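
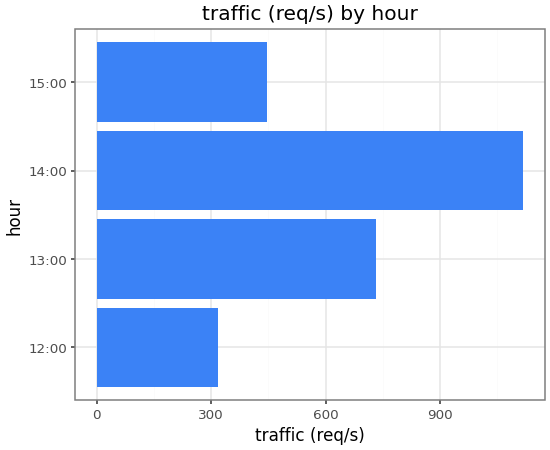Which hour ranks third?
Top 4: 14:00 ≈ 1100, 13:00 ≈ 700, 15:00 ≈ 400, 12:00 ≈ 300.

15:00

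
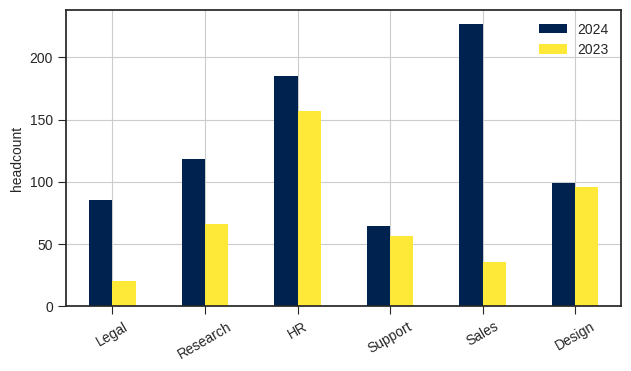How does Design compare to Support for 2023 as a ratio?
≈ 1.67×

Design ≈ 100, Support ≈ 60; 100/60 ≈ 1.67.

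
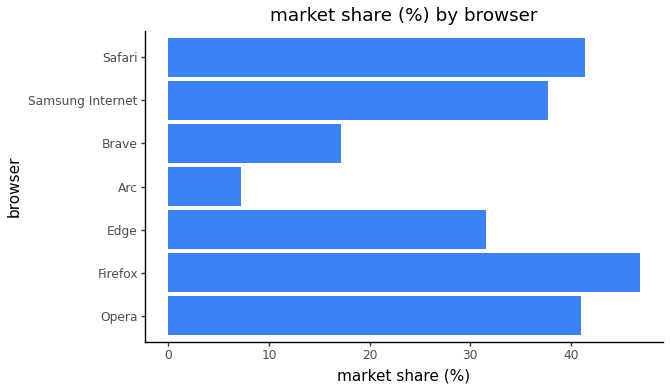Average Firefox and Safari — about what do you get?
≈ 42

(45 + 40) / 2 ≈ 42.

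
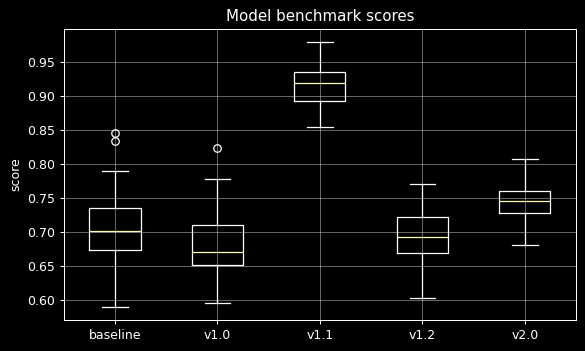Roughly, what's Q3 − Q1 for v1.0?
≈ 0.06

Q3 ≈ 0.72, Q1 ≈ 0.66; IQR ≈ 0.06.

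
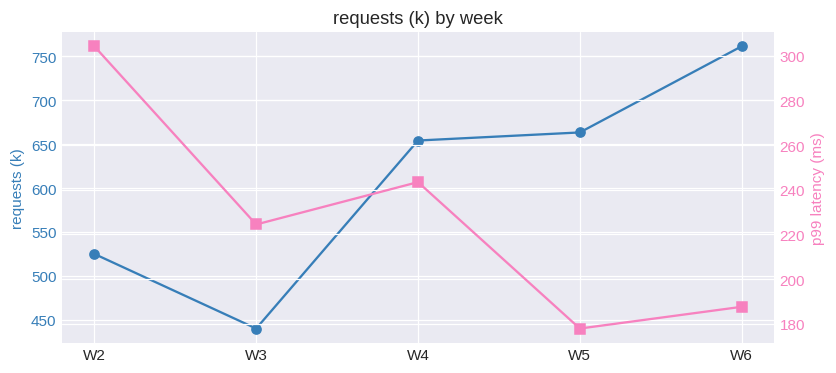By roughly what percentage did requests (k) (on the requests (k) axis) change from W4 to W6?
W4 ≈ 650, W6 ≈ 750; (750 − 650) / 650 ≈ +15.4%.

≈ +15.4%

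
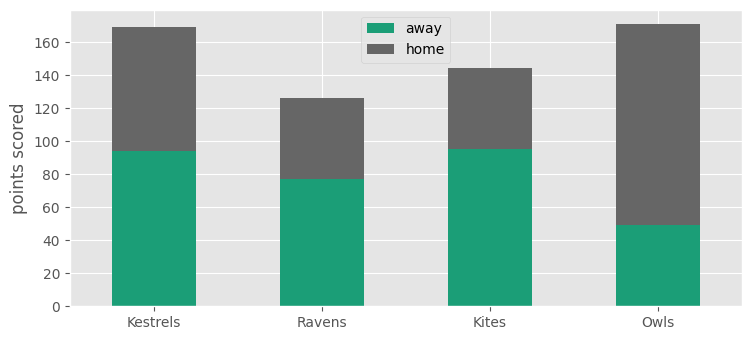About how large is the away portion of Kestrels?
away top ≈ 100, bottom ≈ 0; segment ≈ 100.

≈ 100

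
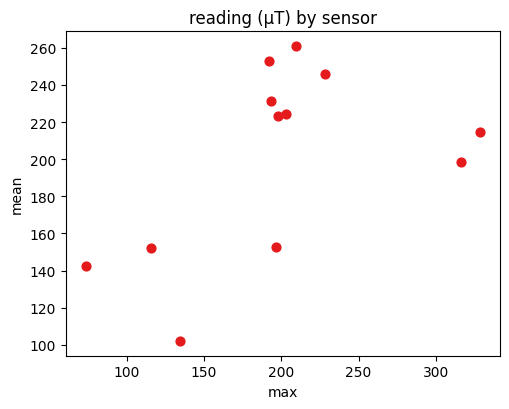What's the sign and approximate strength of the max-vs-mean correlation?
Points are positively correlated; moderate (|r| ≈ 0.5).

positive, moderate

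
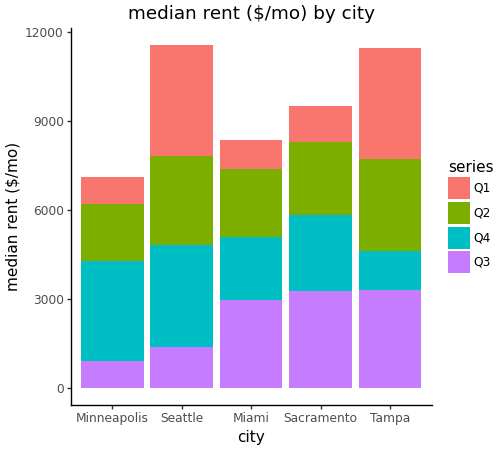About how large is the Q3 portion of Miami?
Q3 top ≈ 3000, bottom ≈ 0; segment ≈ 3000.

≈ 3000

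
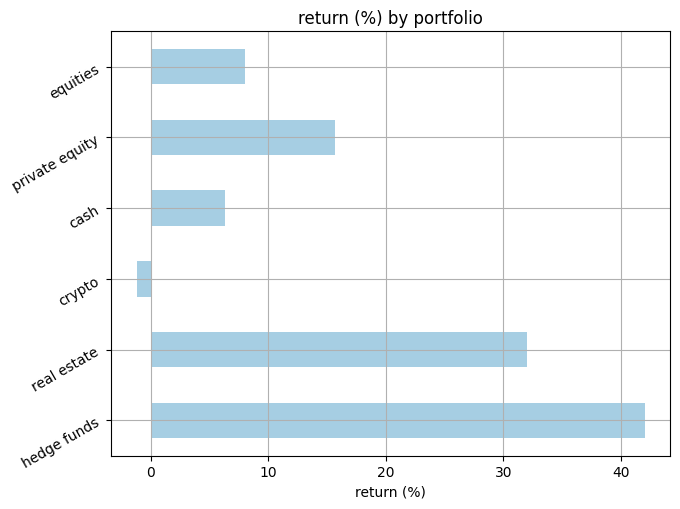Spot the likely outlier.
hedge funds

hedge funds ≈ 40; the rest sit between ≈ 0 and ≈ 30.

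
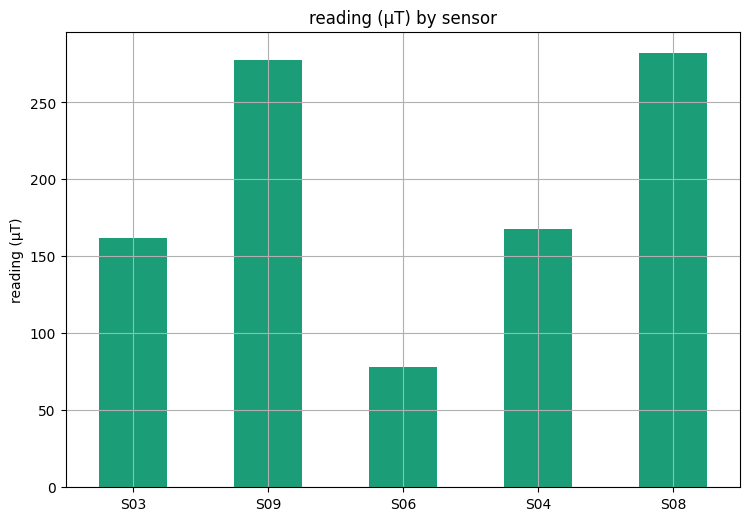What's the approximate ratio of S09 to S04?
S09 ≈ 275, S04 ≈ 175; 275/175 ≈ 1.57.

≈ 1.57×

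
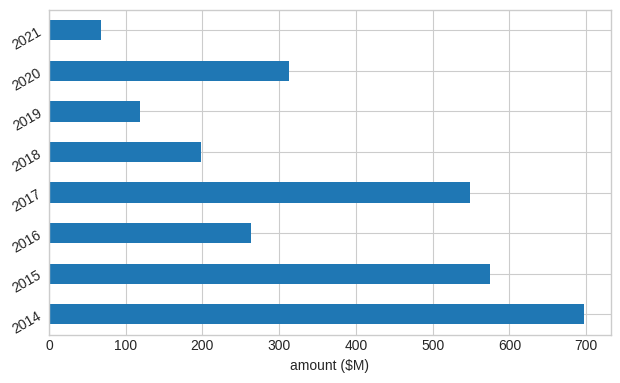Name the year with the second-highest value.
2015

Top 3: 2014 ≈ 700, 2015 ≈ 600, 2017 ≈ 500.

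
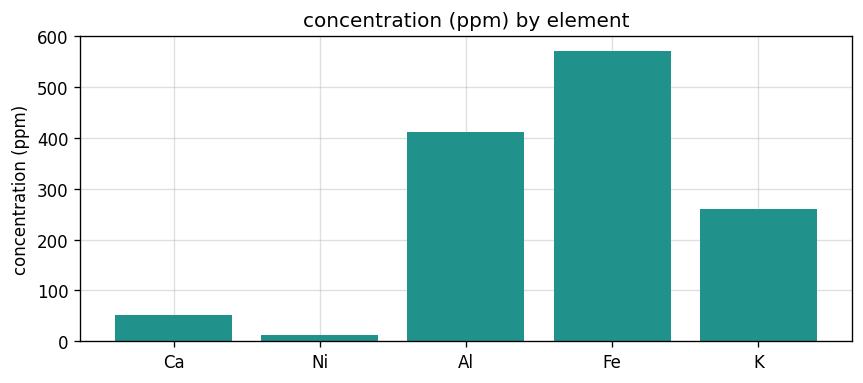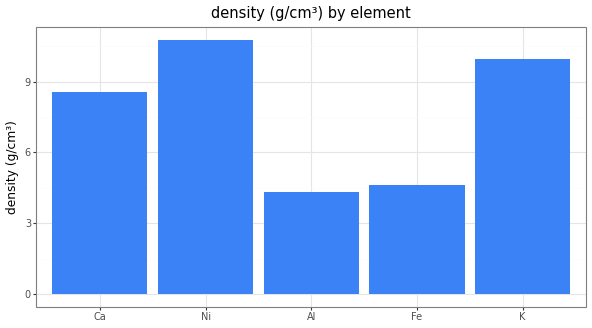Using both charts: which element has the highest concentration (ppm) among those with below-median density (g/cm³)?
Chart 2 median density (g/cm³) ≈ 9; below-median elements: Al, Fe. Among those, Fe has the highest concentration (ppm) (≈ 600).

Fe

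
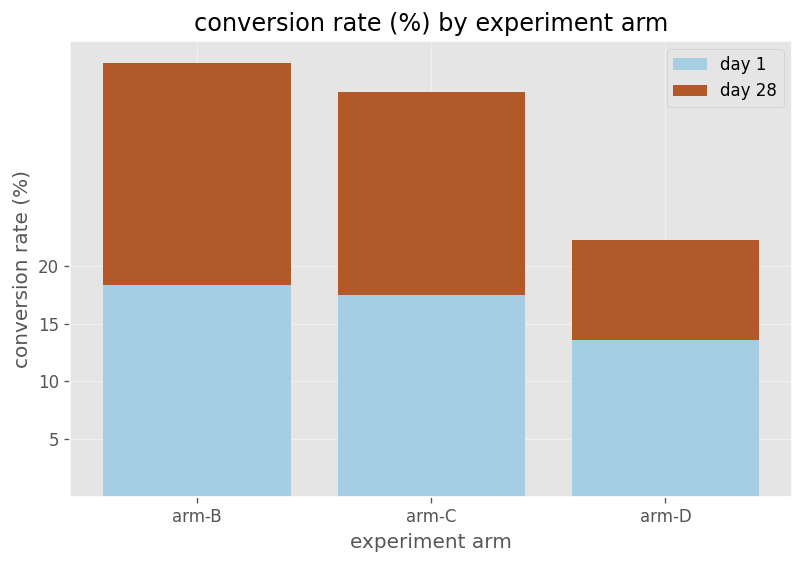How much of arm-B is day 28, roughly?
day 28 top ≈ 40, bottom ≈ 20; segment ≈ 20.

≈ 20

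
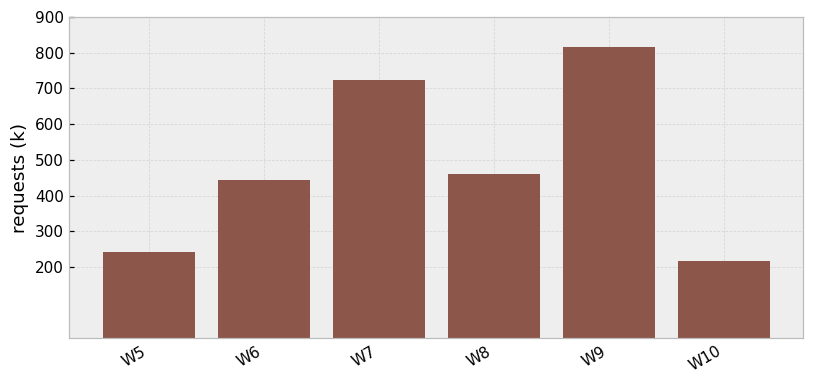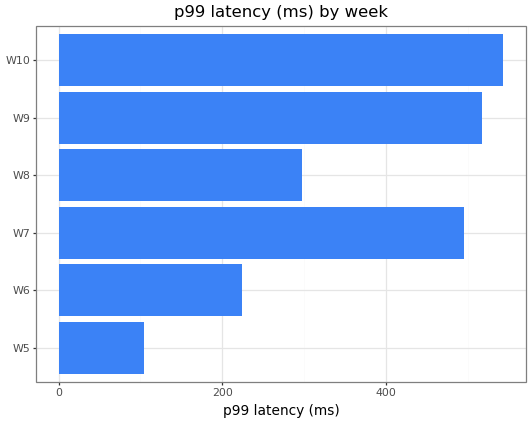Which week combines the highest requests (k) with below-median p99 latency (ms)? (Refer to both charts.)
Chart 2 median p99 latency (ms) ≈ 400; below-median weeks: W5, W6, W8. Among those, W8 has the highest requests (k) (≈ 500).

W8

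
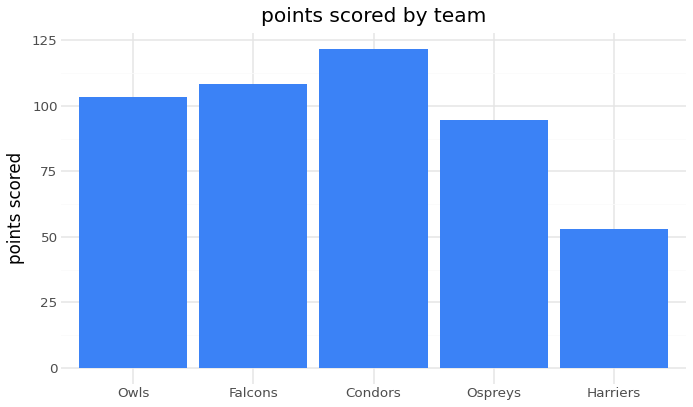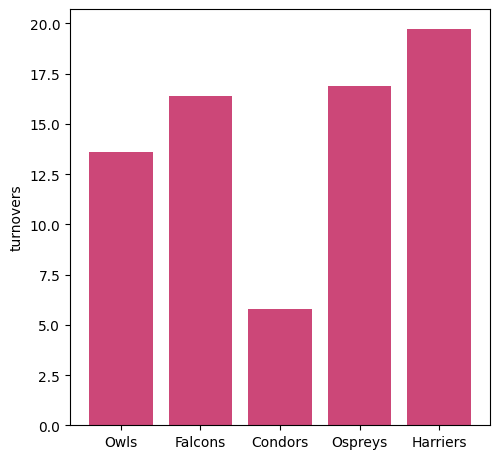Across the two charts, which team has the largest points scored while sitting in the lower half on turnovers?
Condors

Chart 2 median turnovers ≈ 16; below-median teams: Owls, Condors. Among those, Condors has the highest points scored (≈ 120).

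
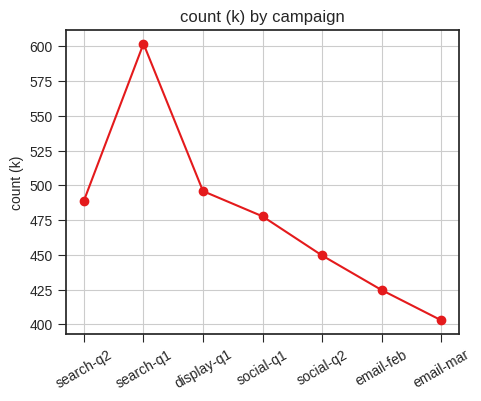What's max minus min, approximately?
≈ 200

Max search-q1 ≈ 600, min email-mar ≈ 400; range ≈ 200.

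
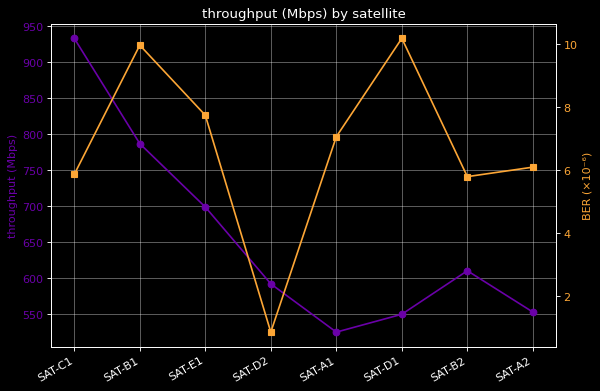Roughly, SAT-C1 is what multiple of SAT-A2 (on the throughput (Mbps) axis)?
SAT-C1 ≈ 950, SAT-A2 ≈ 550; 950/550 ≈ 1.73.

≈ 1.73×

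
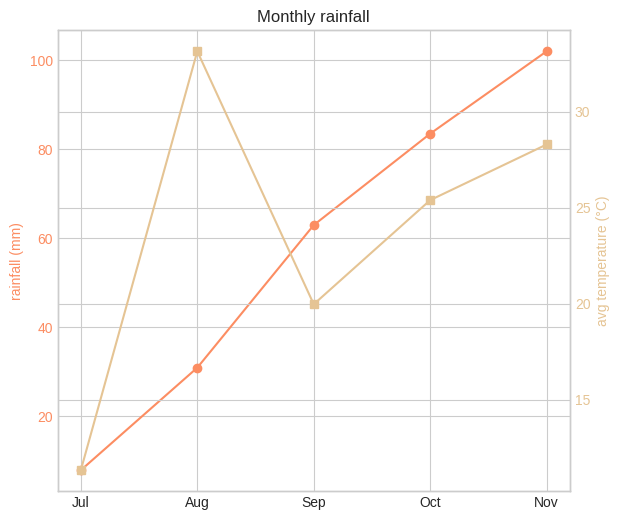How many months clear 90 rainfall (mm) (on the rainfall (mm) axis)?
1

Above 90: Nov.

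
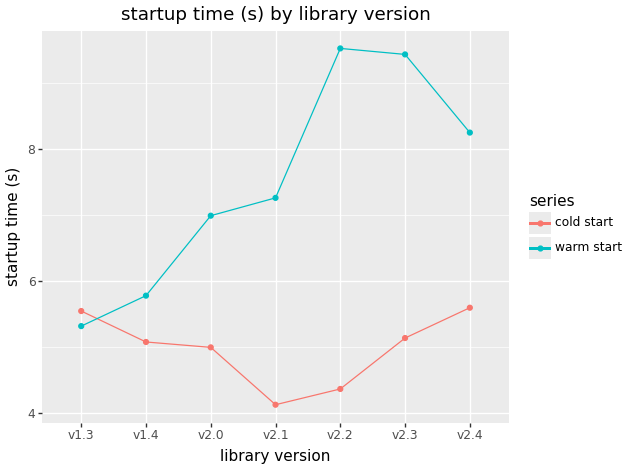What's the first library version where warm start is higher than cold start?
v1.4

v1.3: warm start ≈ 5.5 vs cold start ≈ 5.5 (not yet); v1.4: warm start ≈ 6.0 vs cold start ≈ 5.0 (first crossover).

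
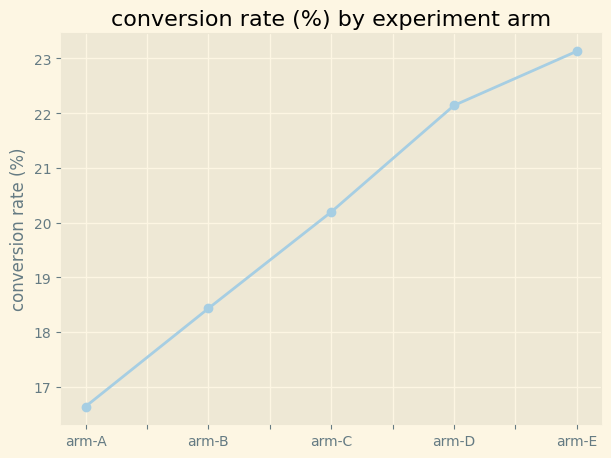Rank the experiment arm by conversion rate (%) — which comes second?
arm-D

Top 3: arm-E ≈ 23, arm-D ≈ 22, arm-C ≈ 20.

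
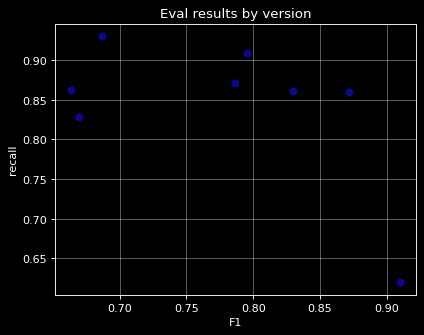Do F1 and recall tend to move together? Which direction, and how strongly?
Points are negatively correlated; moderate (|r| ≈ 0.5).

negative, moderate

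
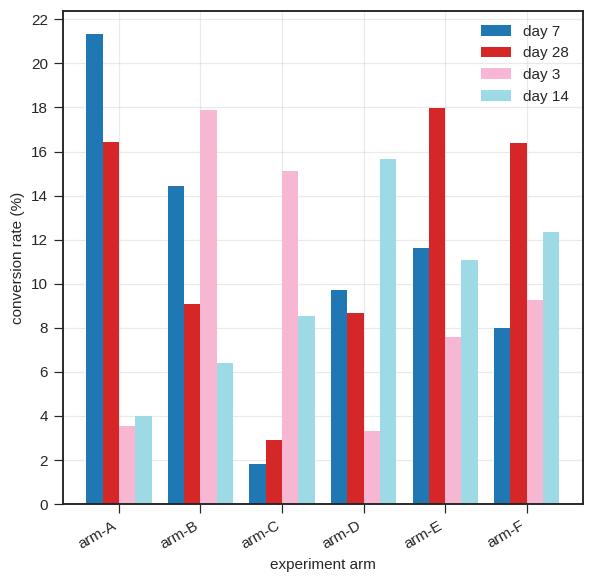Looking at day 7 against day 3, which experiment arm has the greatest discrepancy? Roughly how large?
arm-A: day 7 ≈ 22, day 3 ≈ 4 → gap ≈ 18. Next-largest (arm-C) is only ≈ 14.

arm-A, ≈ 18 %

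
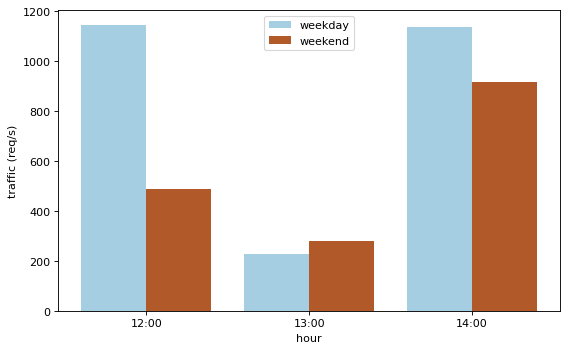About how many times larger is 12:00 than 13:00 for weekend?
12:00 ≈ 500, 13:00 ≈ 300; 500/300 ≈ 1.67.

≈ 1.67×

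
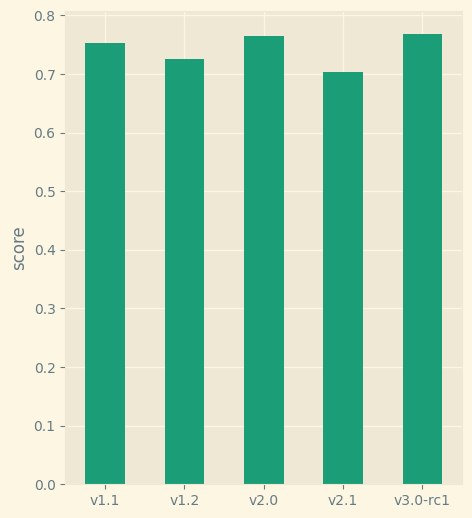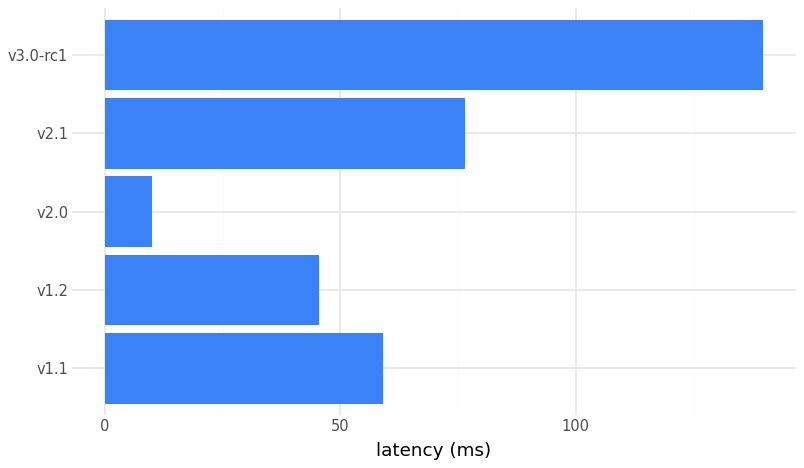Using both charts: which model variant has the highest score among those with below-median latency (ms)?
v2.0

Chart 2 median latency (ms) ≈ 60; below-median model variants: v1.2, v2.0. Among those, v2.0 has the highest score (≈ 0.8).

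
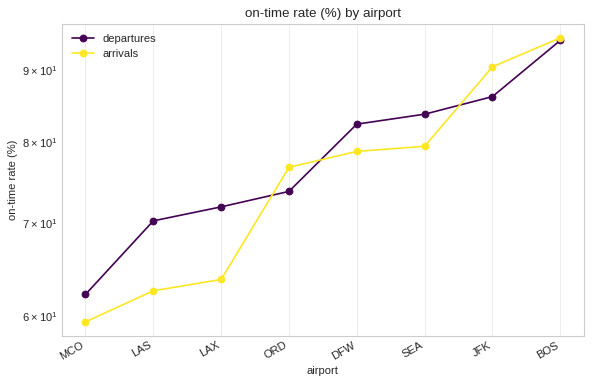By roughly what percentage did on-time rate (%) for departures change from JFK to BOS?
≈ +11.8%

JFK ≈ 85, BOS ≈ 95; (95 − 85) / 85 ≈ +11.8%.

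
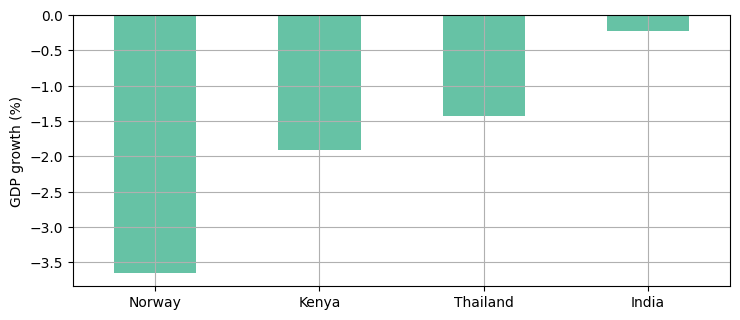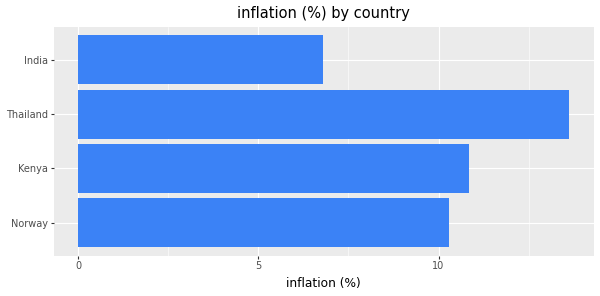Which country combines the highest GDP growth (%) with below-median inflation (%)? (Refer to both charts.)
India

Chart 2 median inflation (%) ≈ 10; below-median countries: Norway, India. Among those, India has the highest GDP growth (%) (≈ 0).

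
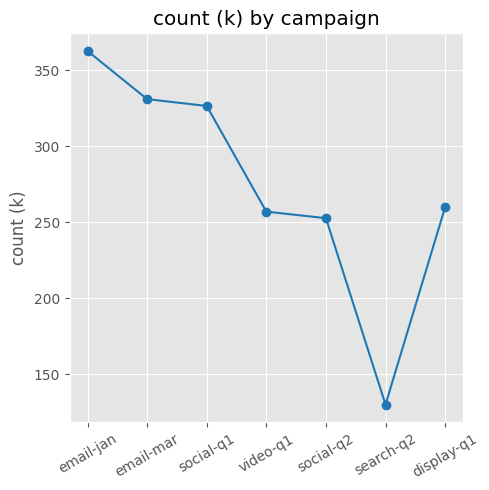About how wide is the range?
Max email-jan ≈ 360, min search-q2 ≈ 140; range ≈ 220.

≈ 220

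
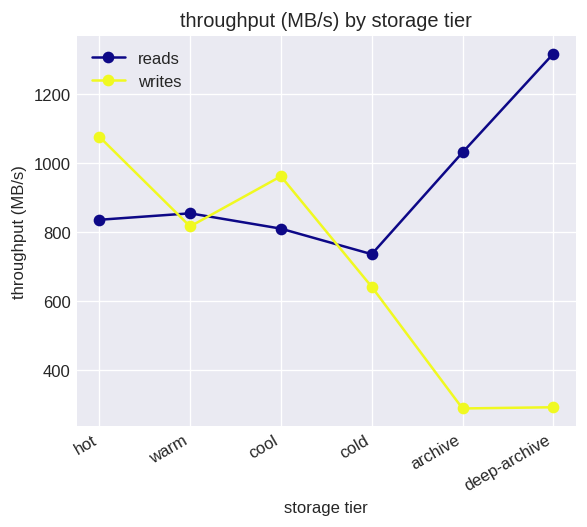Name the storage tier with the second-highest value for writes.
Top 3 for writes: hot ≈ 1100, cool ≈ 1000, warm ≈ 800.

cool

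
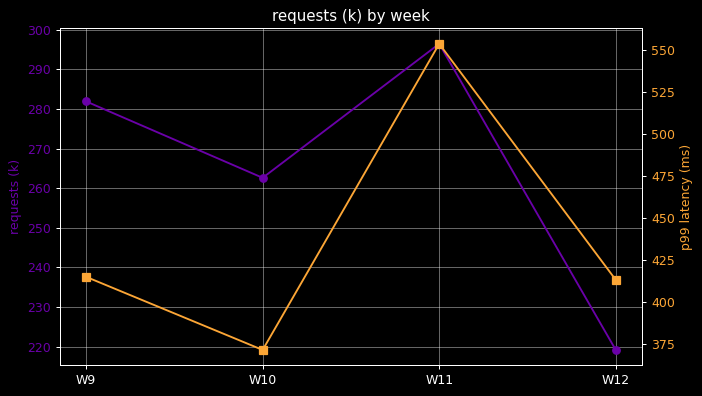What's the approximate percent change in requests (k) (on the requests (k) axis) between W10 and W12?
W10 ≈ 260, W12 ≈ 220; (220 − 260) / 260 ≈ -15.4%.

≈ -15.4%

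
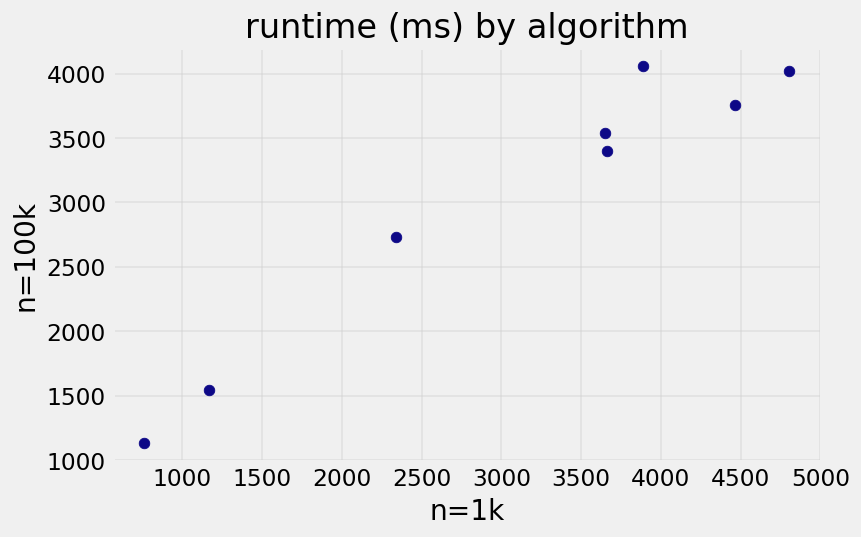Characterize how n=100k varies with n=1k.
Points are positively correlated; strong (|r| ≈ 1.0).

positive, strong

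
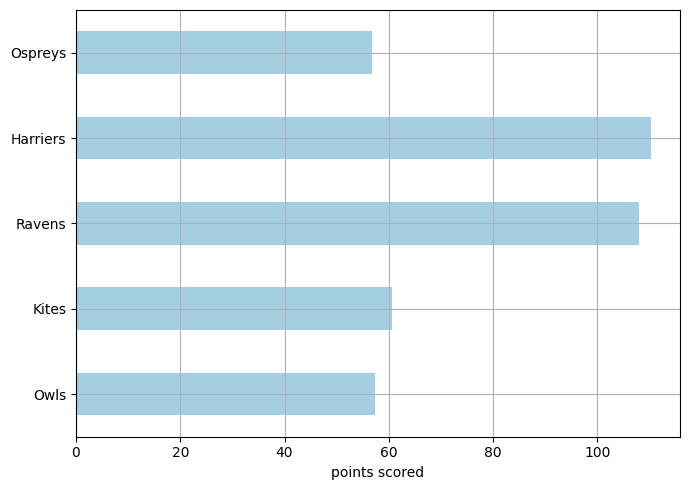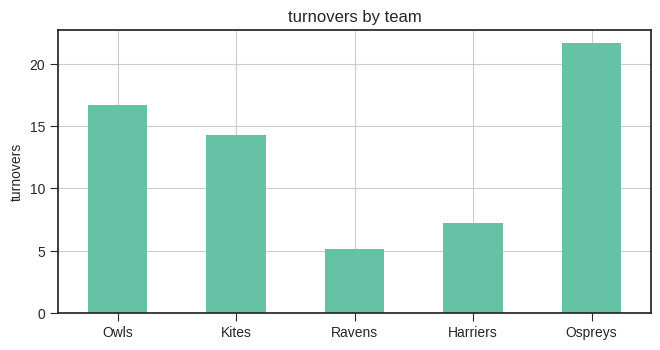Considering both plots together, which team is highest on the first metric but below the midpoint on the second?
Harriers

Chart 2 median turnovers ≈ 14; below-median teams: Ravens, Harriers. Among those, Harriers has the highest points scored (≈ 120).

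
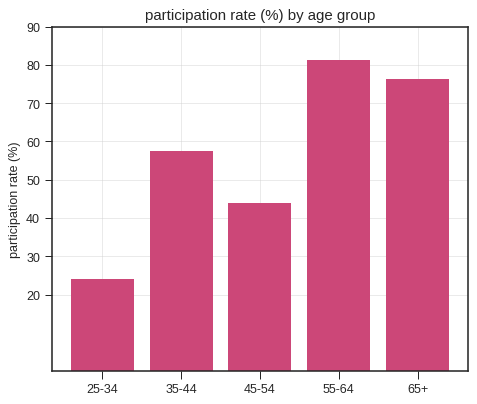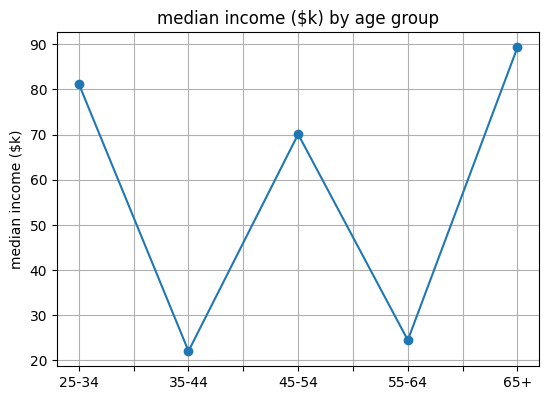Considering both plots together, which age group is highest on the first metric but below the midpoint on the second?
Chart 2 median median income ($k) ≈ 70; below-median age groups: 35-44, 55-64. Among those, 55-64 has the highest participation rate (%) (≈ 80).

55-64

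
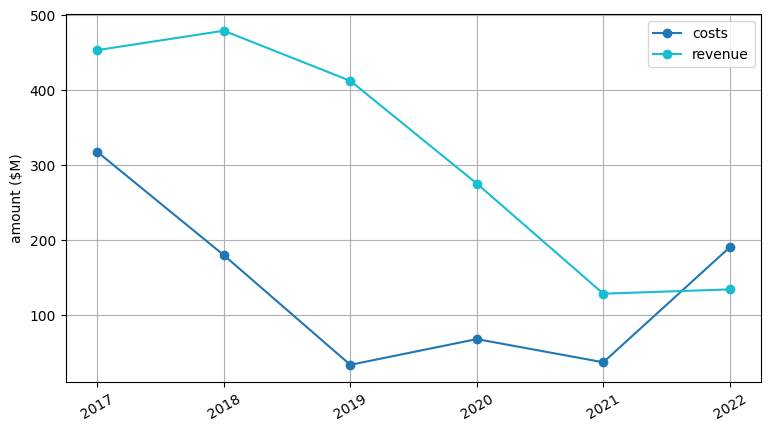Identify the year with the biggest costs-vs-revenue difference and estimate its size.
2019, ≈ 350 $M

2019: costs ≈ 50, revenue ≈ 400 → gap ≈ 350. Next-largest (2018) is only ≈ 300.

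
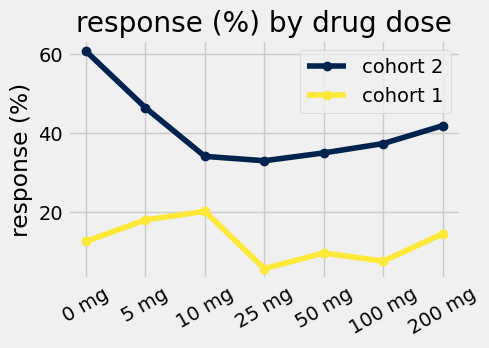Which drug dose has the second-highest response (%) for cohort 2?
Top 3 for cohort 2: 0 mg ≈ 60, 5 mg ≈ 45, 200 mg ≈ 40.

5 mg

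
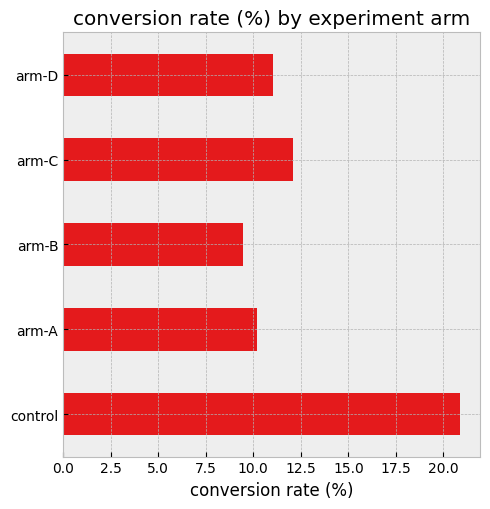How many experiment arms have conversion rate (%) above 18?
1

Above 18: control.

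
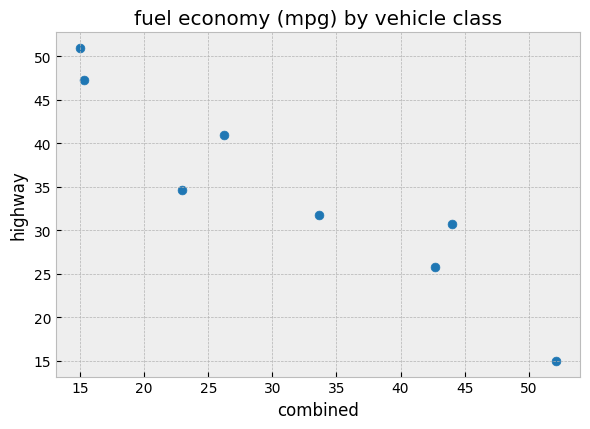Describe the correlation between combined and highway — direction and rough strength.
Points are negatively correlated; strong (|r| ≈ 0.9).

negative, strong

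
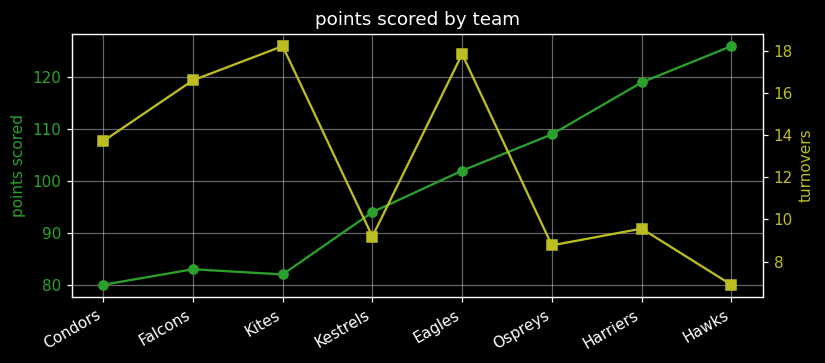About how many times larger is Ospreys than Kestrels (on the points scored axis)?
≈ 1.16×

Ospreys ≈ 110, Kestrels ≈ 95; 110/95 ≈ 1.16.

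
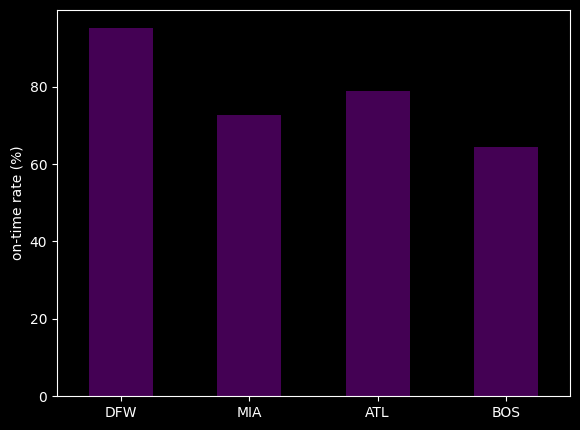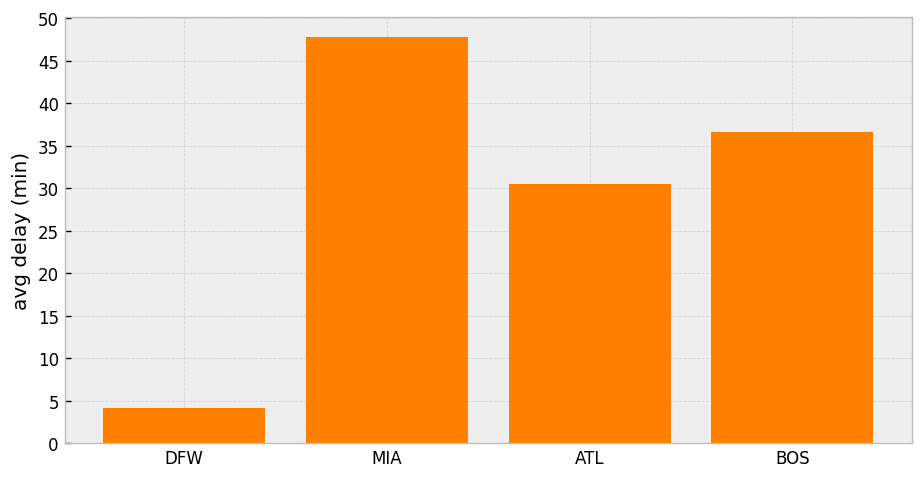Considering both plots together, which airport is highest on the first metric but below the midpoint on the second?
Chart 2 median avg delay (min) ≈ 35; below-median airports: DFW, ATL. Among those, DFW has the highest on-time rate (%) (≈ 100).

DFW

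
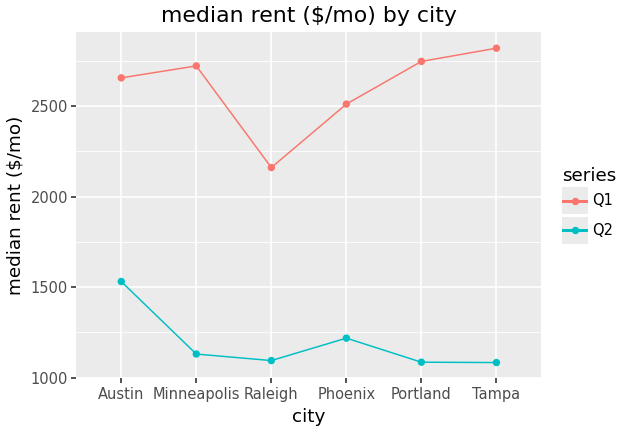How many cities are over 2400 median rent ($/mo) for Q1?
5

Above 2400: Austin, Minneapolis, Phoenix, Portland, Tampa.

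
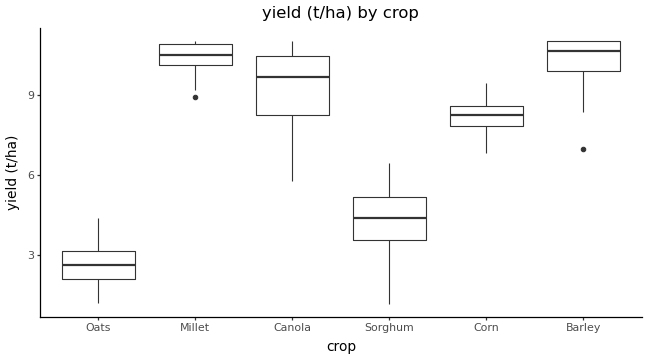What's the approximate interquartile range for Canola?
Q3 ≈ 10, Q1 ≈ 8; IQR ≈ 2.

≈ 2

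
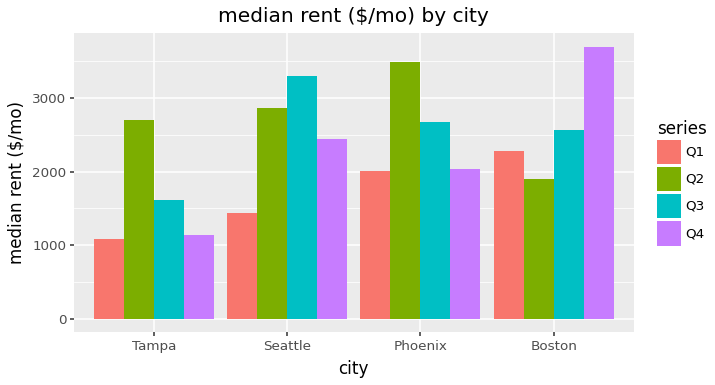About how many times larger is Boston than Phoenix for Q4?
≈ 1.75×

Boston ≈ 3500, Phoenix ≈ 2000; 3500/2000 ≈ 1.75.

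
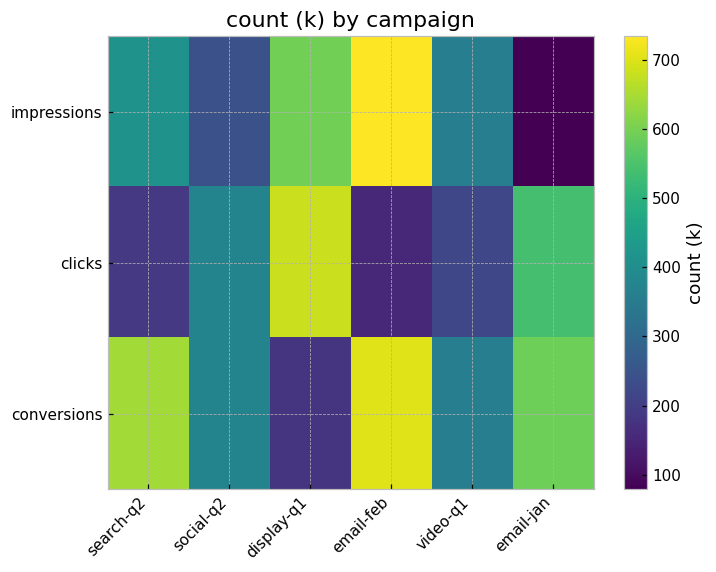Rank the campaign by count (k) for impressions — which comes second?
display-q1

Top 3 for impressions: email-feb ≈ 700, display-q1 ≈ 600, search-q2 ≈ 400.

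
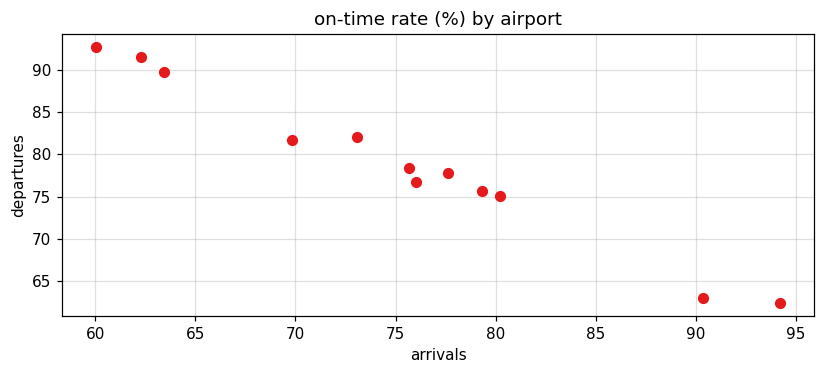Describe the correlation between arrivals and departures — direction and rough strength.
negative, strong

Points are negatively correlated; strong (|r| ≈ 1.0).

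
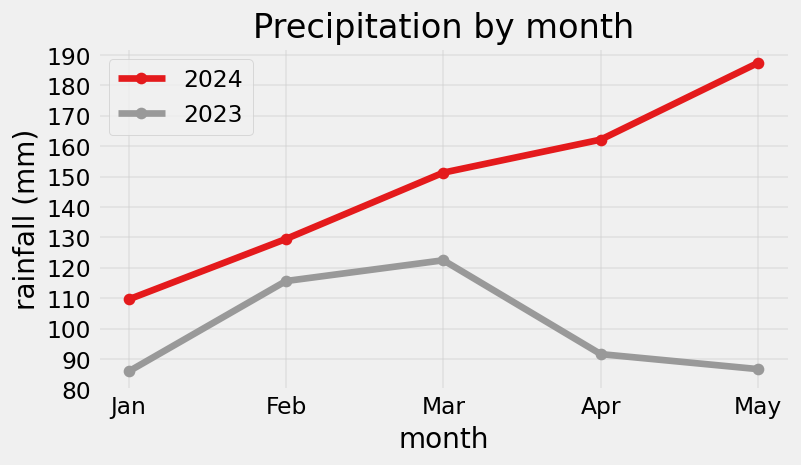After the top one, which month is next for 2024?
Apr

Top 3 for 2024: May ≈ 190, Apr ≈ 160, Mar ≈ 150.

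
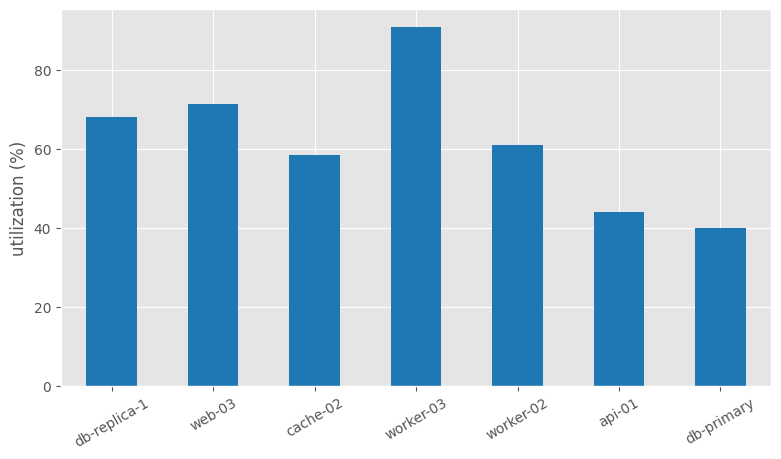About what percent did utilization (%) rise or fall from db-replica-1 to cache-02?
db-replica-1 ≈ 70, cache-02 ≈ 60; (60 − 70) / 70 ≈ -14.3%.

≈ -14.3%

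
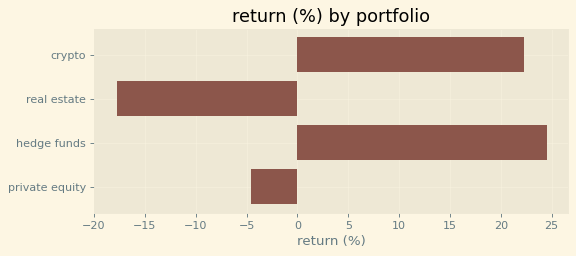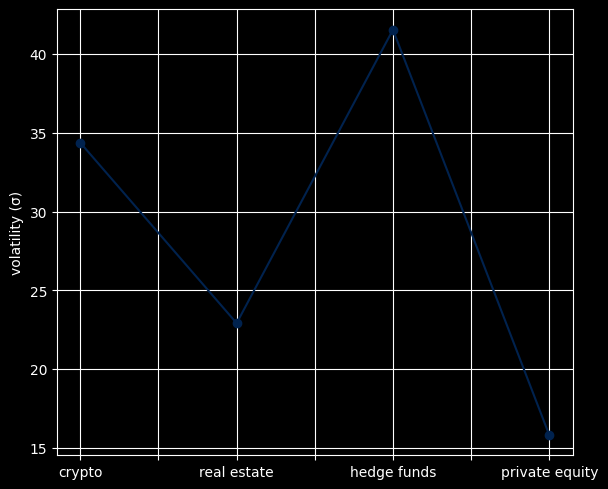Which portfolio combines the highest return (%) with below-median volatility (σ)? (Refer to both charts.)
Chart 2 median volatility (σ) ≈ 30; below-median portfolios: real estate, private equity. Among those, private equity has the highest return (%) (≈ -5).

private equity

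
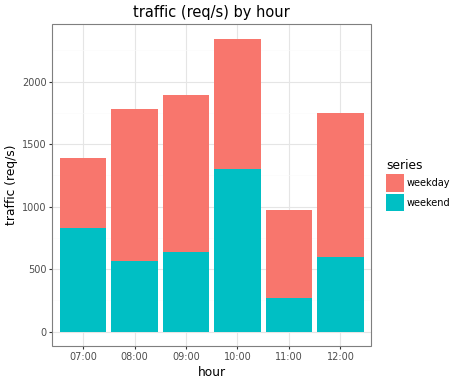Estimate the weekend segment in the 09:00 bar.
≈ 600

weekend top ≈ 600, bottom ≈ 0; segment ≈ 600.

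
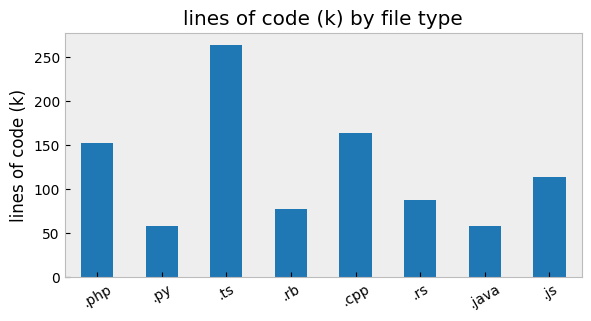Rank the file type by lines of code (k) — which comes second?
Top 3: .ts ≈ 275, .cpp ≈ 175, .php ≈ 150.

.cpp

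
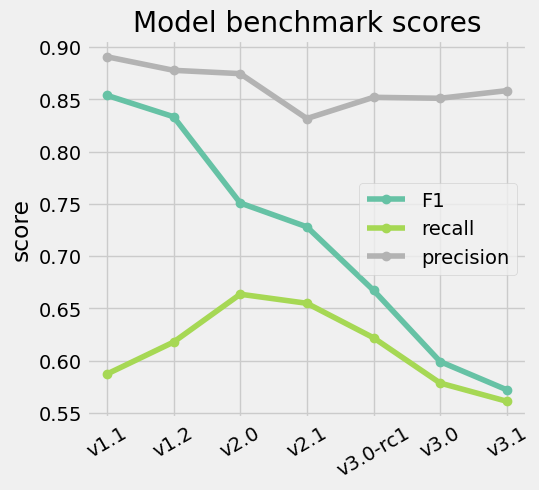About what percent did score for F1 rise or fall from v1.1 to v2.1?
v1.1 ≈ 0.85, v2.1 ≈ 0.75; (0.75 − 0.85) / 0.85 ≈ -11.8%.

≈ -11.8%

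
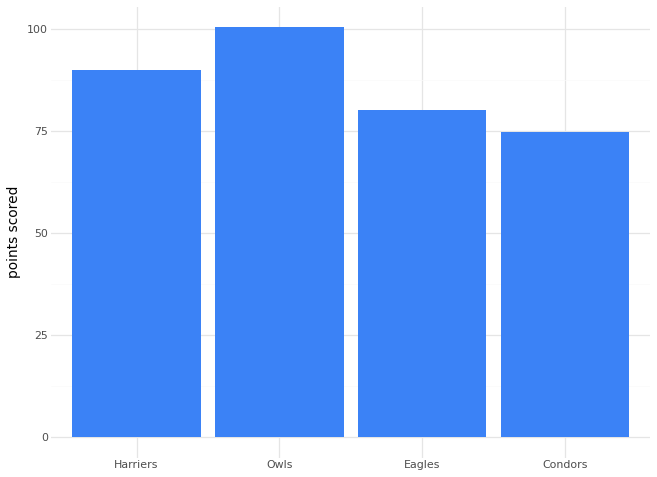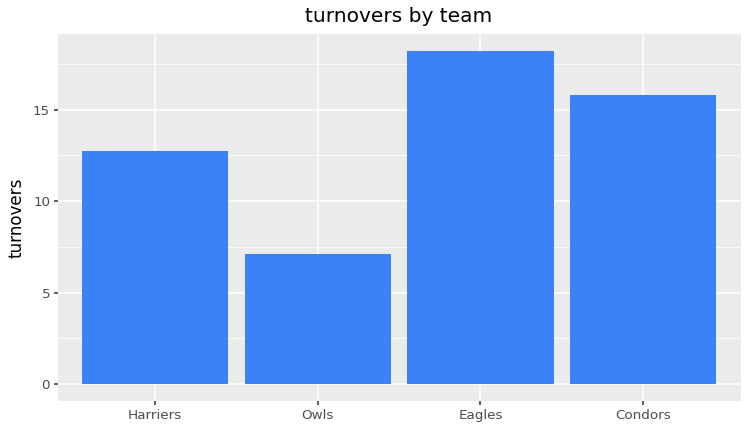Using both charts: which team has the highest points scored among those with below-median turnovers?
Chart 2 median turnovers ≈ 14; below-median teams: Harriers, Owls. Among those, Owls has the highest points scored (≈ 100).

Owls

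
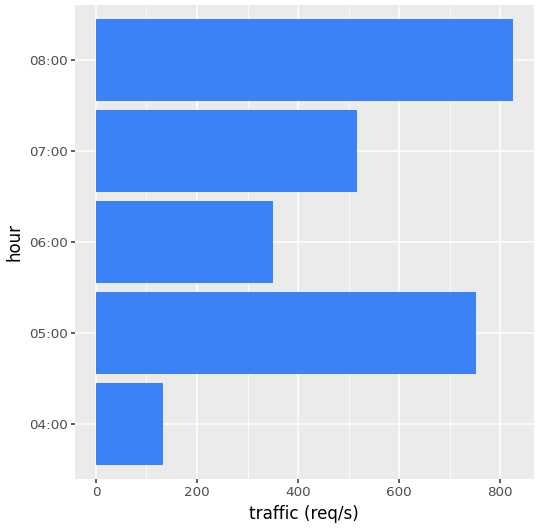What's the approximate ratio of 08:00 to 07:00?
08:00 ≈ 800, 07:00 ≈ 500; 800/500 ≈ 1.6.

≈ 1.6×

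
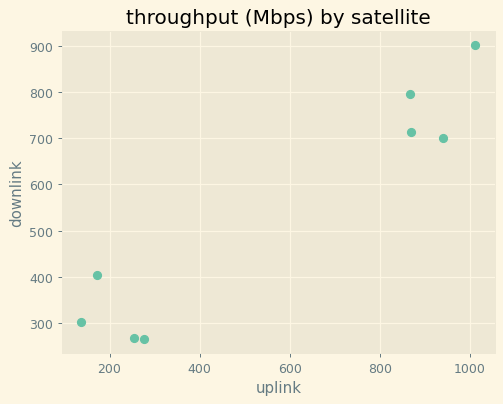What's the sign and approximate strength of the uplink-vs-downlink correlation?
Points are positively correlated; strong (|r| ≈ 1.0).

positive, strong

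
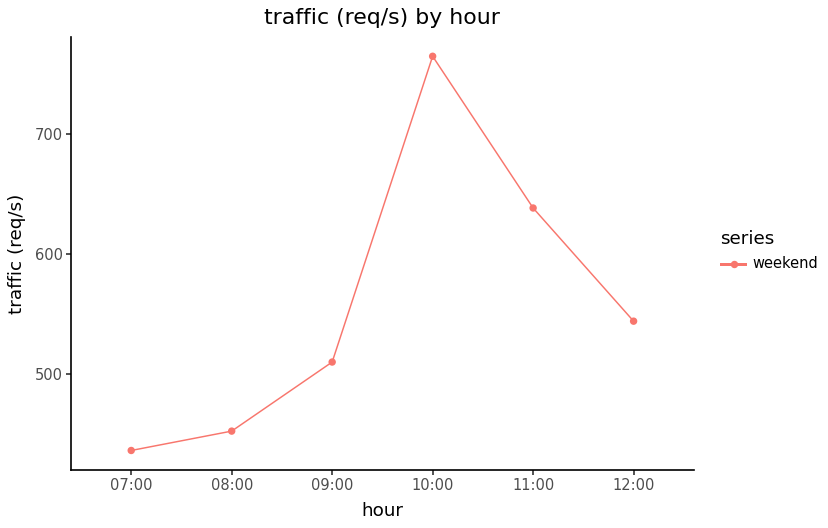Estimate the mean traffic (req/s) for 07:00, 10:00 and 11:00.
≈ 617

(450 + 750 + 650) / 3 ≈ 617.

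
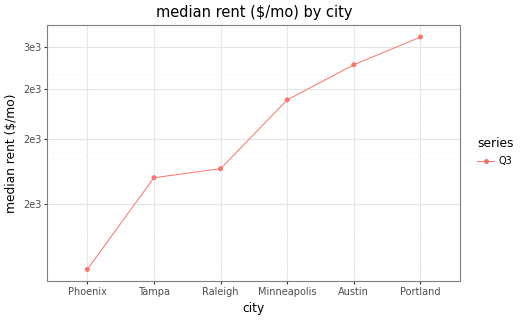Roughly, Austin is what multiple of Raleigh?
Austin ≈ 2800, Raleigh ≈ 1800; 2800/1800 ≈ 1.56.

≈ 1.56×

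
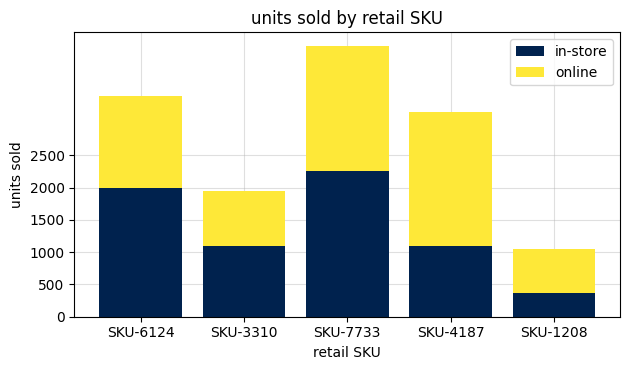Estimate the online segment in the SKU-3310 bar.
≈ 1000

online top ≈ 2000, bottom ≈ 1000; segment ≈ 1000.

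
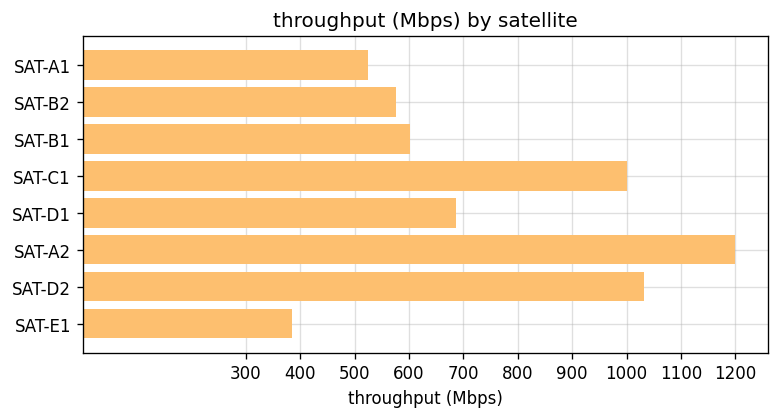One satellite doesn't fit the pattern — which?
SAT-A2 ≈ 1200; the rest sit between ≈ 400 and ≈ 1000.

SAT-A2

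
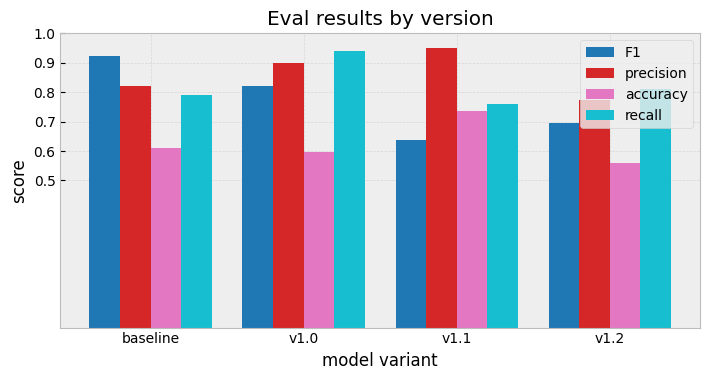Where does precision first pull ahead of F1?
v1.0

baseline: precision ≈ 0.8 vs F1 ≈ 0.9 (not yet); v1.0: precision ≈ 0.9 vs F1 ≈ 0.8 (first crossover).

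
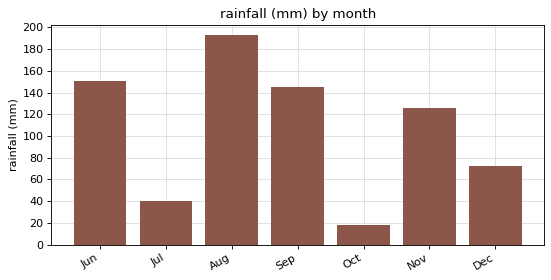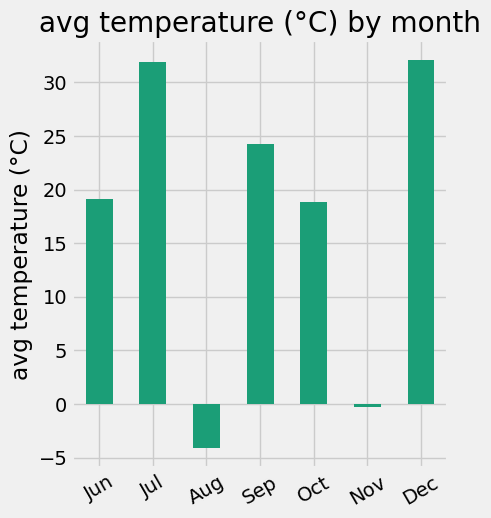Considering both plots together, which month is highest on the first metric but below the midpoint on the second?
Chart 2 median avg temperature (°C) ≈ 20; below-median months: Aug, Oct, Nov. Among those, Aug has the highest rainfall (mm) (≈ 200).

Aug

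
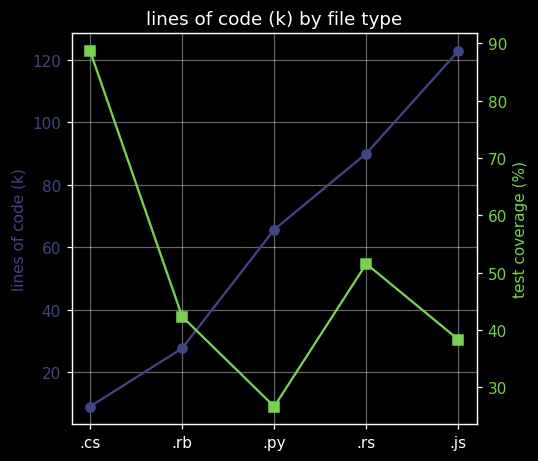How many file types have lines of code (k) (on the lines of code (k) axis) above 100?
1

Above 100: .js.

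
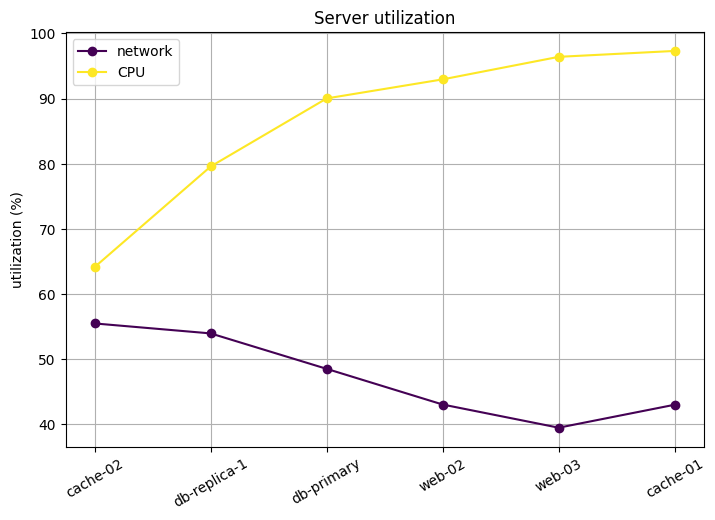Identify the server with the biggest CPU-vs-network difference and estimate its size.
web-03: CPU ≈ 95, network ≈ 40 → gap ≈ 55. Next-largest (cache-01) is only ≈ 50.

web-03, ≈ 55 %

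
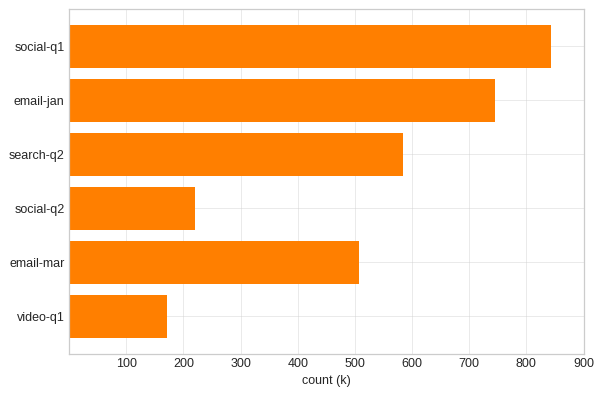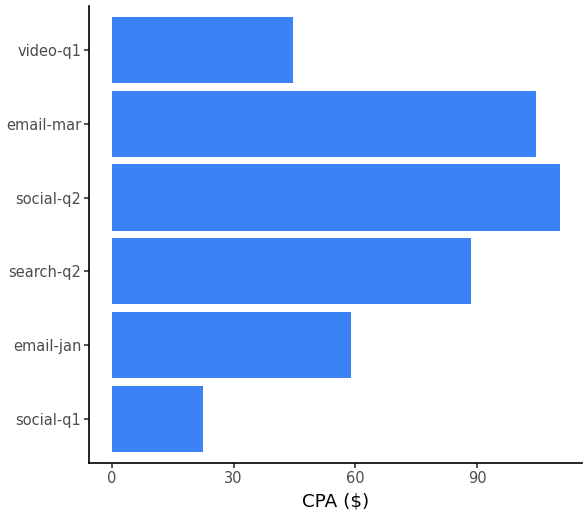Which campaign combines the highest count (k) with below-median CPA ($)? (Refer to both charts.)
social-q1

Chart 2 median CPA ($) ≈ 80; below-median campaigns: social-q1, email-jan, video-q1. Among those, social-q1 has the highest count (k) (≈ 800).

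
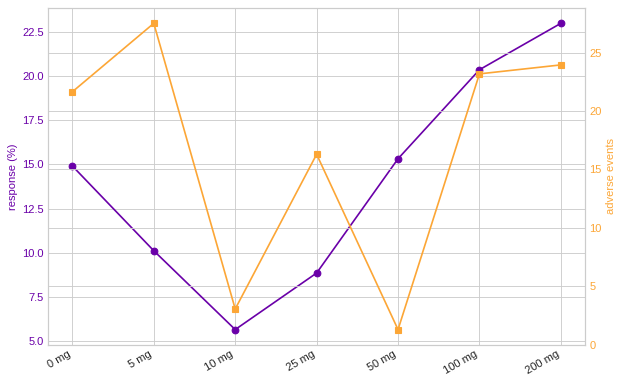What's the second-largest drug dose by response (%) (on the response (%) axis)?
Top 3 (on the response (%) axis): 200 mg ≈ 22, 100 mg ≈ 20, 50 mg ≈ 16.

100 mg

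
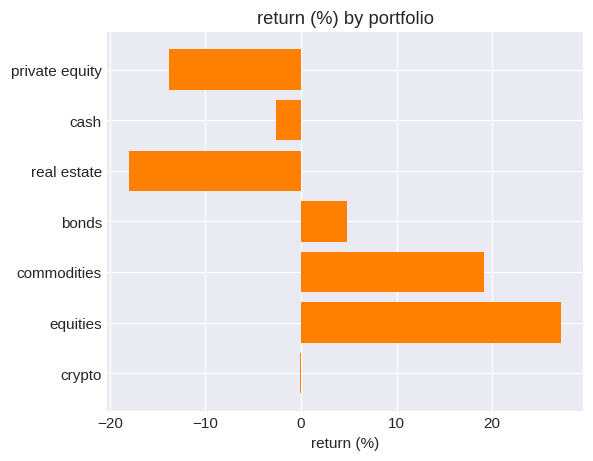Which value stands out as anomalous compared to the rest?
equities ≈ 25; the rest sit between ≈ -20 and ≈ 20.

equities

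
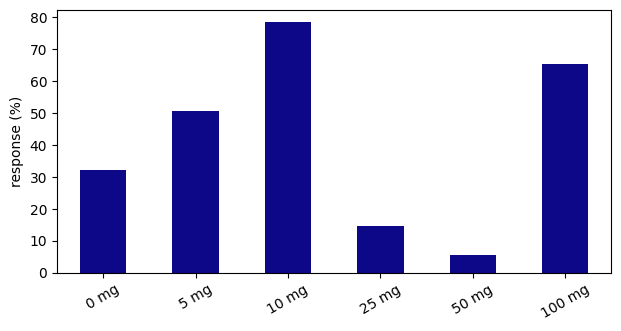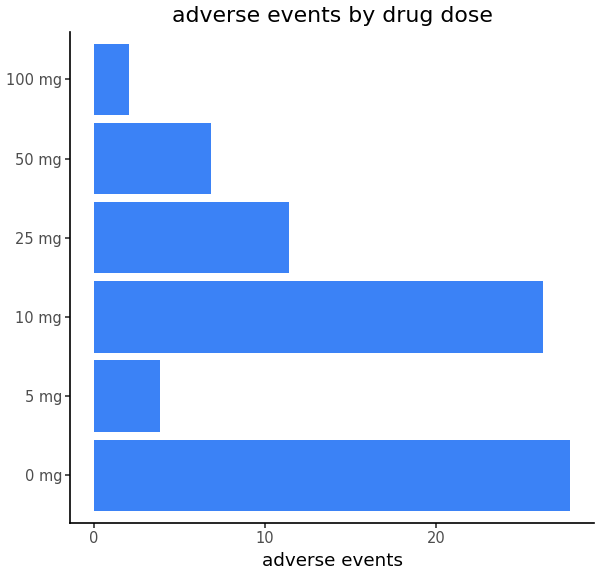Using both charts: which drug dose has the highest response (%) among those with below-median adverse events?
Chart 2 median adverse events ≈ 10; below-median drug doses: 5 mg, 50 mg, 100 mg. Among those, 100 mg has the highest response (%) (≈ 70).

100 mg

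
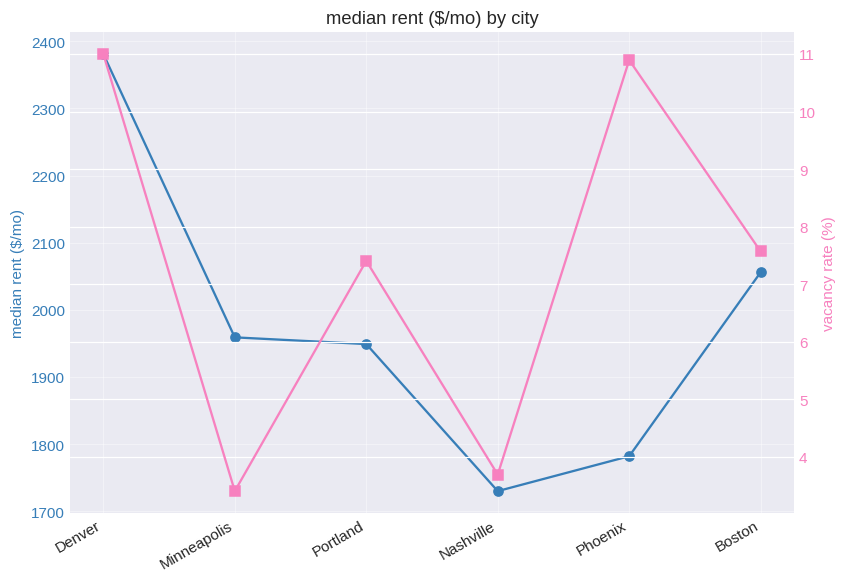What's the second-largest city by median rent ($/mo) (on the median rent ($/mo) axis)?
Boston

Top 3 (on the median rent ($/mo) axis): Denver ≈ 2400, Boston ≈ 2100, Minneapolis ≈ 2000.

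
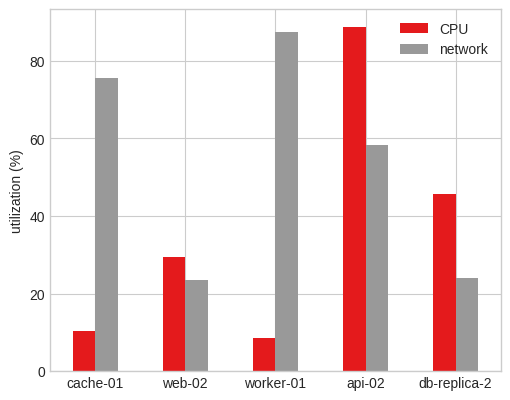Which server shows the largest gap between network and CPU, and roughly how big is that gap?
worker-01: network ≈ 90, CPU ≈ 10 → gap ≈ 80. Next-largest (cache-01) is only ≈ 70.

worker-01, ≈ 80 %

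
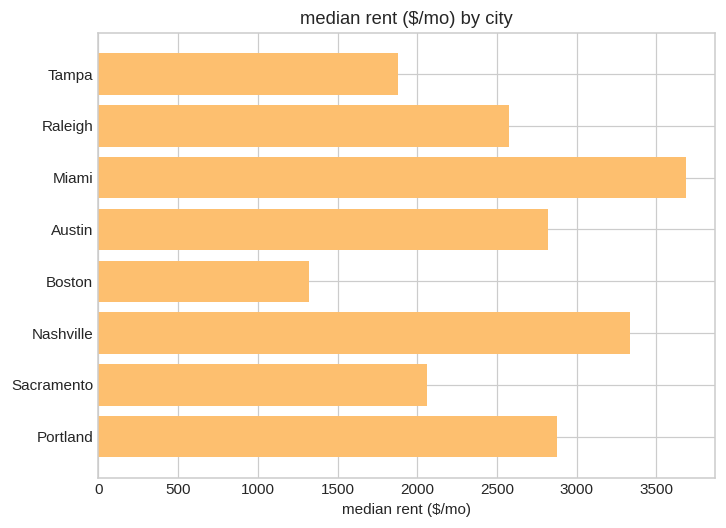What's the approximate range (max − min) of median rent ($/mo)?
Max Miami ≈ 3500, min Boston ≈ 1500; range ≈ 2000.

≈ 2000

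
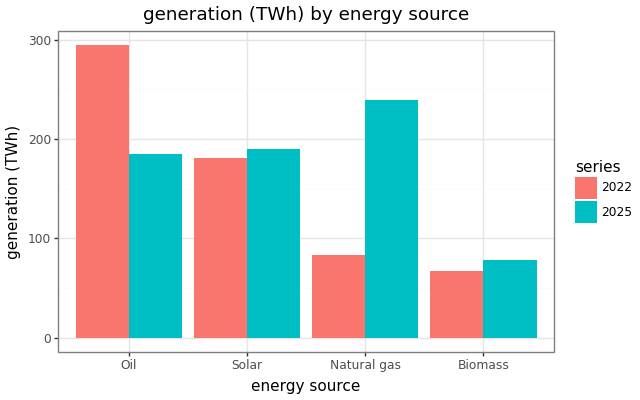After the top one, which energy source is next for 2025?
Solar

Top 3 for 2025: Natural gas ≈ 250, Solar ≈ 200, Oil ≈ 175.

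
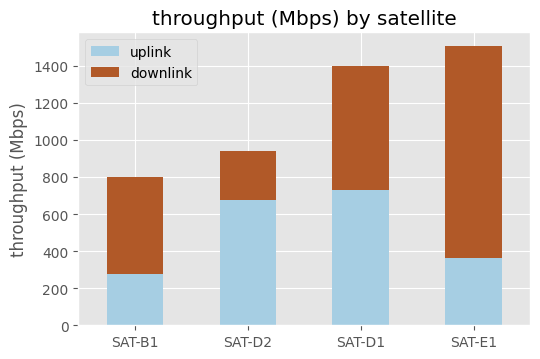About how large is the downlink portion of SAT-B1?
downlink top ≈ 800, bottom ≈ 200; segment ≈ 600.

≈ 600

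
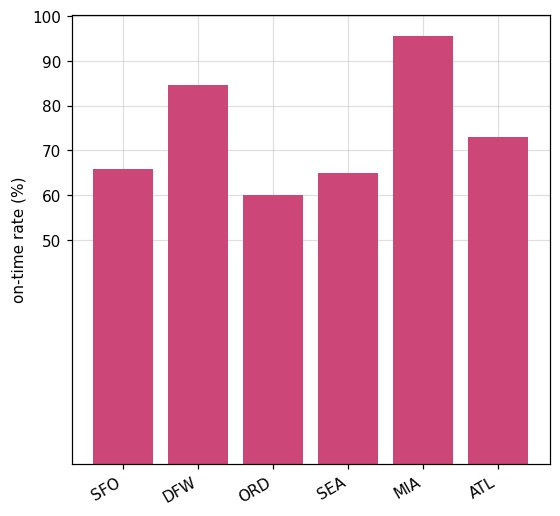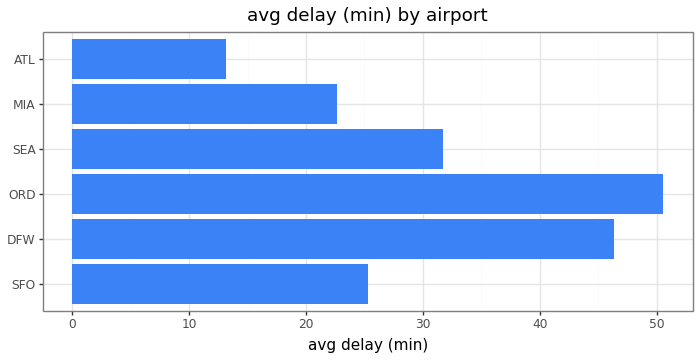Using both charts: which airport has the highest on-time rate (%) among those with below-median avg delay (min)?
MIA

Chart 2 median avg delay (min) ≈ 30; below-median airports: SFO, MIA, ATL. Among those, MIA has the highest on-time rate (%) (≈ 100).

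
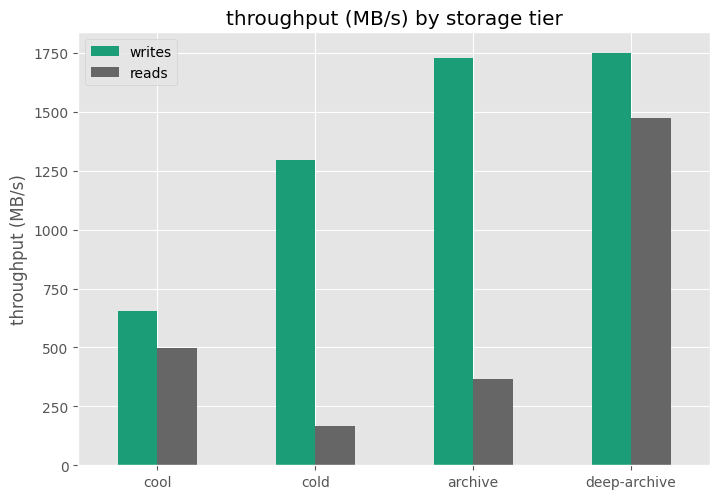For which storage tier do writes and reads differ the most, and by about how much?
archive, ≈ 1400 MB/s

archive: writes ≈ 1800, reads ≈ 400 → gap ≈ 1400. Next-largest (cold) is only ≈ 1000.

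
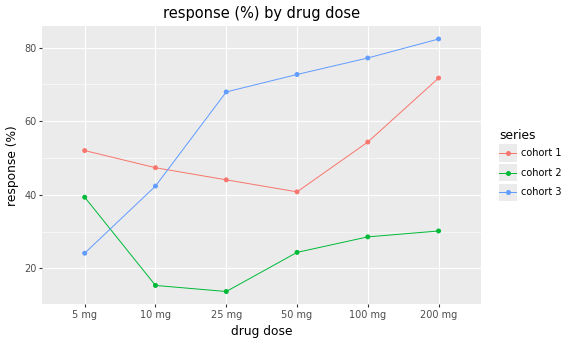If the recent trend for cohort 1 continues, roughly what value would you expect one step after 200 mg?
≈ 85

Last three: 40, 50, 70 → slope ≈ 15/step → next ≈ 85.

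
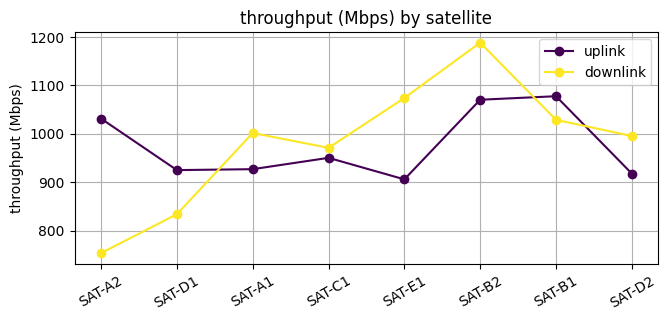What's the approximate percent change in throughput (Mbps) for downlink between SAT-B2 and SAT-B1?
≈ -12.5%

SAT-B2 ≈ 1200, SAT-B1 ≈ 1050; (1050 − 1200) / 1200 ≈ -12.5%.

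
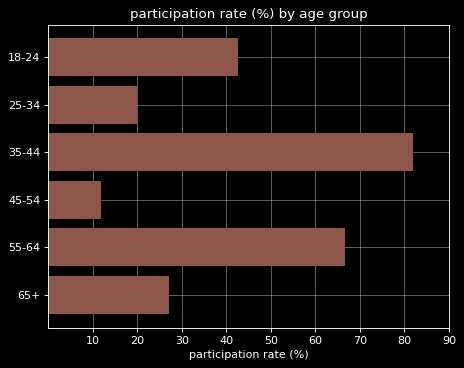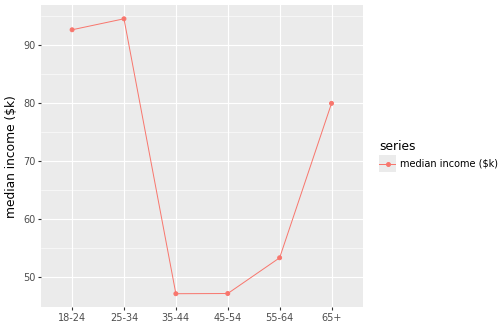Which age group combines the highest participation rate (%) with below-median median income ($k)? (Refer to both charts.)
Chart 2 median median income ($k) ≈ 70; below-median age groups: 35-44, 45-54, 55-64. Among those, 35-44 has the highest participation rate (%) (≈ 80).

35-44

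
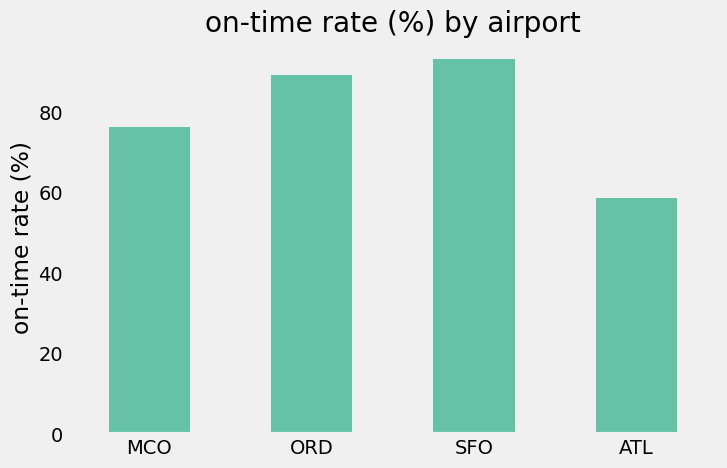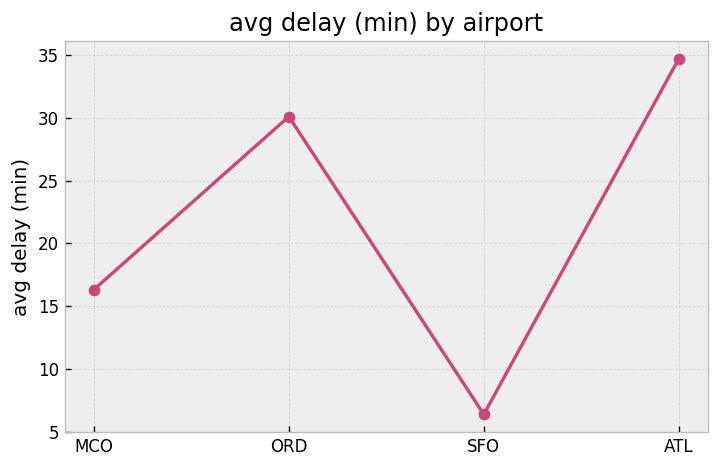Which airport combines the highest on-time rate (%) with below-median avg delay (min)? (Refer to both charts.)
Chart 2 median avg delay (min) ≈ 25; below-median airports: MCO, SFO. Among those, SFO has the highest on-time rate (%) (≈ 90).

SFO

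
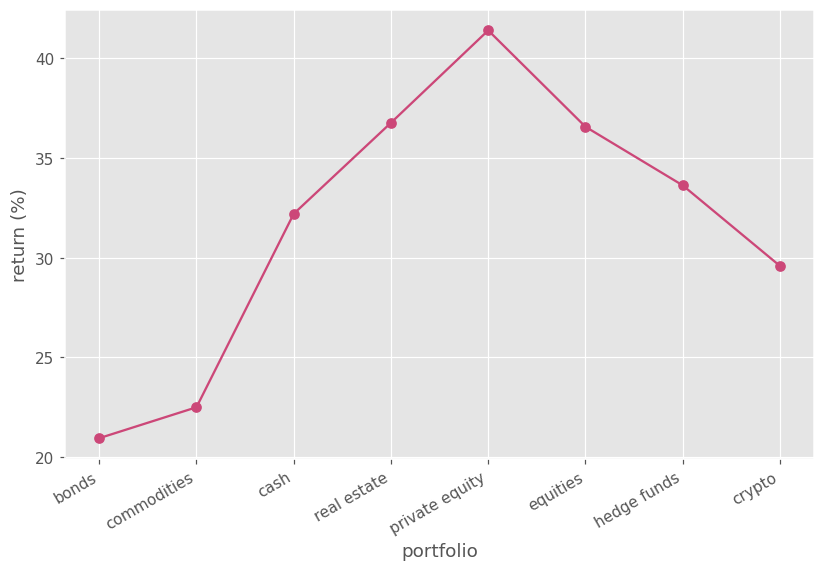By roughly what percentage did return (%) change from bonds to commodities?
≈ +10%

bonds ≈ 20, commodities ≈ 22; (22 − 20) / 20 ≈ +10%.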